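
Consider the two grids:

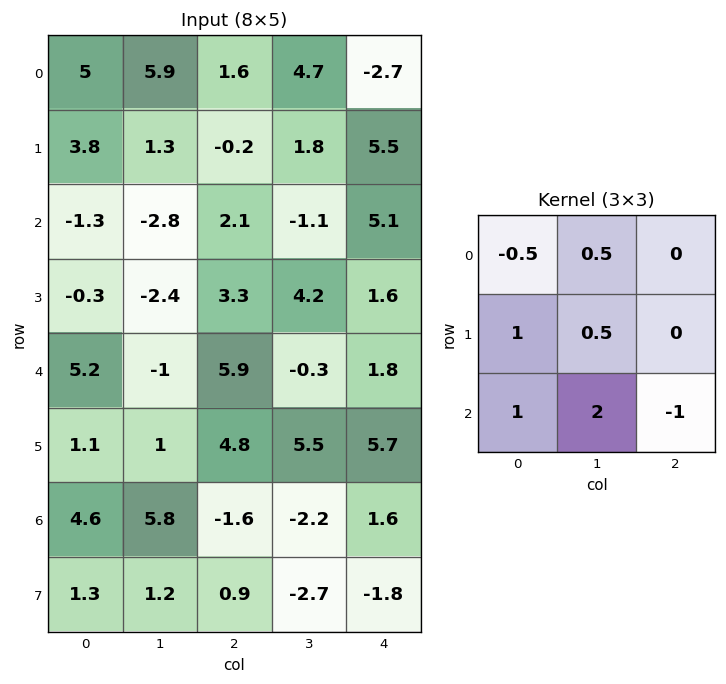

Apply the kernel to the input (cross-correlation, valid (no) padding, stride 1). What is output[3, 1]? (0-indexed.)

9.9

The receptive field on the input at this output position is [-2.4 3.3 4.2 / -1 5.9 -0.3 / 1 4.8 5.5]. Elementwise product with the kernel and sum: -2.4·-0.5 + 3.3·0.5 + -1·1 + 5.9·0.5 + 1·1 + 4.8·2 + 5.5·-1.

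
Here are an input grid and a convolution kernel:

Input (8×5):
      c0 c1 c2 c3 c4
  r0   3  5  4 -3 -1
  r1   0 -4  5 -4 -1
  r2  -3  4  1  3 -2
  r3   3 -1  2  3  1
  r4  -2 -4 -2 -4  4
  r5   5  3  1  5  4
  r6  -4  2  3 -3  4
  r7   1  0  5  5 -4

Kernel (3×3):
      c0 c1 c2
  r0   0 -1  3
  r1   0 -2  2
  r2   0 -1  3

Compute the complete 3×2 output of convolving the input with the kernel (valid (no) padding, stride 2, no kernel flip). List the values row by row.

24 -3
3 3
1 29

Output[0,0]: The receptive field on the input at this output position is [3 5 4 / 0 -4 5 / -3 4 1]. Elementwise product with the kernel and sum: 5·-1 + 4·3 + -4·-2 + 5·2 + 4·-1 + 1·3.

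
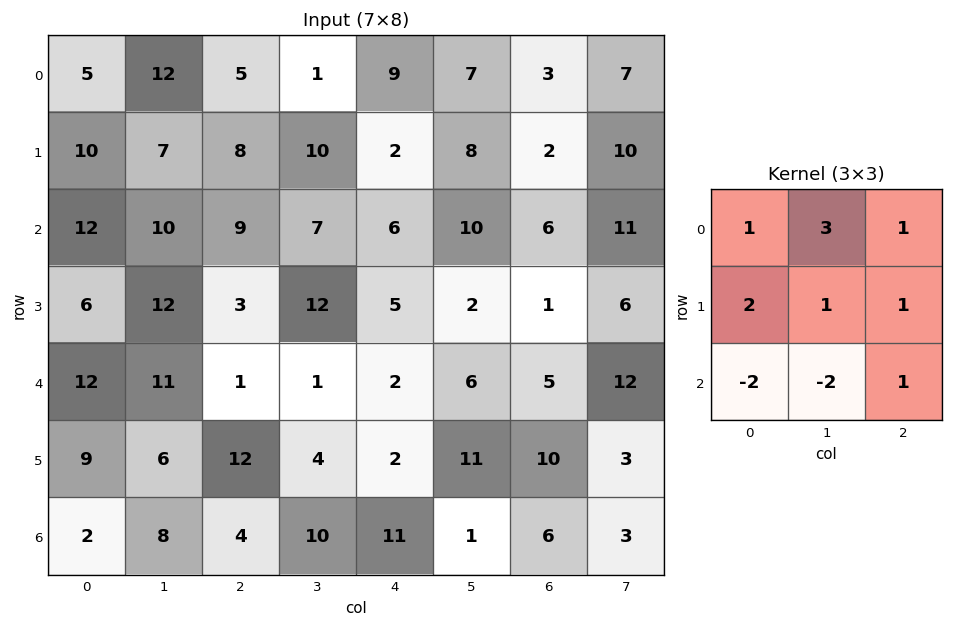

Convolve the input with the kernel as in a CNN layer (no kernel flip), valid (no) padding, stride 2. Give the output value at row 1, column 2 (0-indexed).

44

The receptive field on the input at this output position is [6 10 6 / 5 2 1 / 2 6 5]. Elementwise product with the kernel and sum: 6·1 + 10·3 + 6·1 + 5·2 + 2·1 + 1·1 + 2·-2 + 6·-2 + 5·1.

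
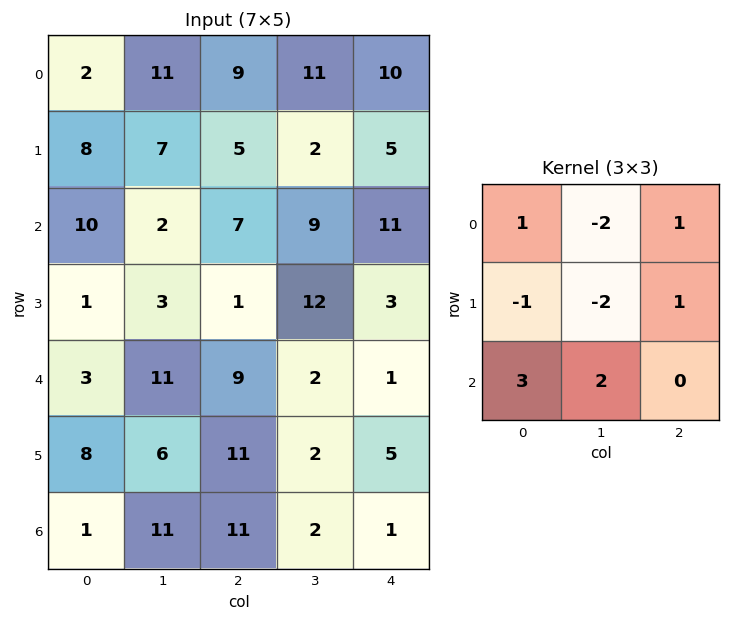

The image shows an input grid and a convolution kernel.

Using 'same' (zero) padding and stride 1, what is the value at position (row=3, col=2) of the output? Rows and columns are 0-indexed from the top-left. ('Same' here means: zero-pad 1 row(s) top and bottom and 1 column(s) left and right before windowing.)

55

The receptive field on the zero-padded input at this output position is [2 7 9 / 3 1 12 / 11 9 2]. Elementwise product with the kernel and sum: 2·1 + 7·-2 + 9·1 + 3·-1 + 1·-2 + 12·1 + 11·3 + 9·2.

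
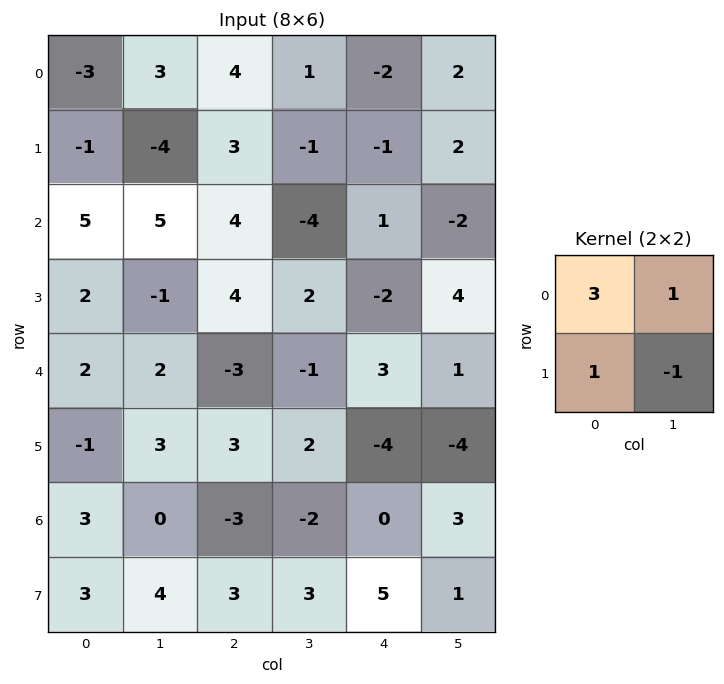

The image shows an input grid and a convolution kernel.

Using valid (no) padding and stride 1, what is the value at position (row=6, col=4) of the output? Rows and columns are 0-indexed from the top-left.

7

The receptive field on the input at this output position is [0 3 / 5 1]. Elementwise product with the kernel and sum: 0·3 + 3·1 + 5·1 + 1·-1.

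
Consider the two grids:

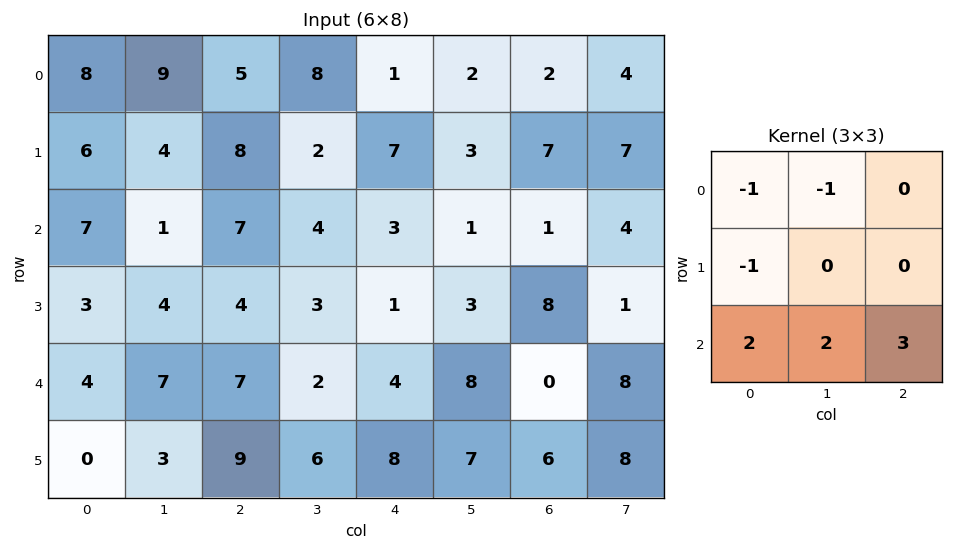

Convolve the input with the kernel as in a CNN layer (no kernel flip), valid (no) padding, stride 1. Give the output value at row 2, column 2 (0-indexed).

15

The receptive field on the input at this output position is [7 4 3 / 4 3 1 / 7 2 4]. Elementwise product with the kernel and sum: 7·-1 + 4·-1 + 4·-1 + 7·2 + 2·2 + 4·3.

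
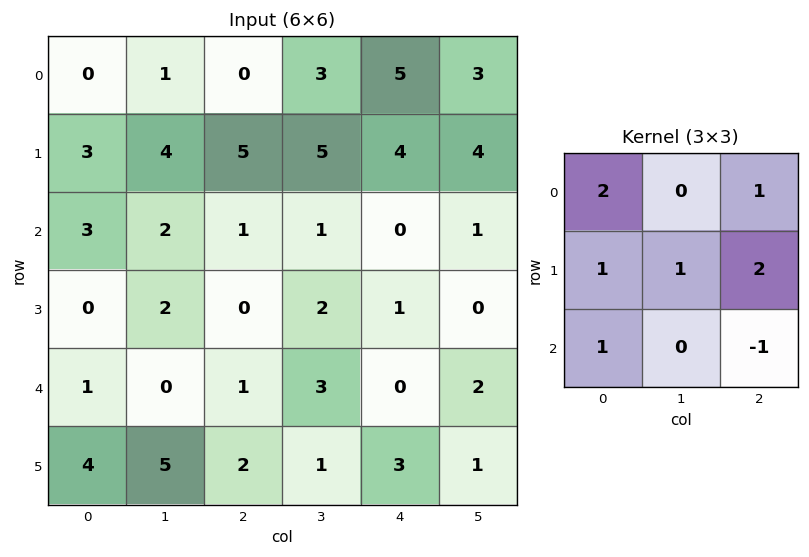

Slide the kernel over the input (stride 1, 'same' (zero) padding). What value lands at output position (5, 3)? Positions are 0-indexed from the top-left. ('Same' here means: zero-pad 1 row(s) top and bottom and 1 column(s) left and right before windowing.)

The receptive field on the zero-padded input at this output position is [1 3 0 / 2 1 3 / 0 0 0]. Elementwise product with the kernel and sum: 1·2 + 0·1 + 2·1 + 1·1 + 3·2 + 0·1 + 0·-1.

11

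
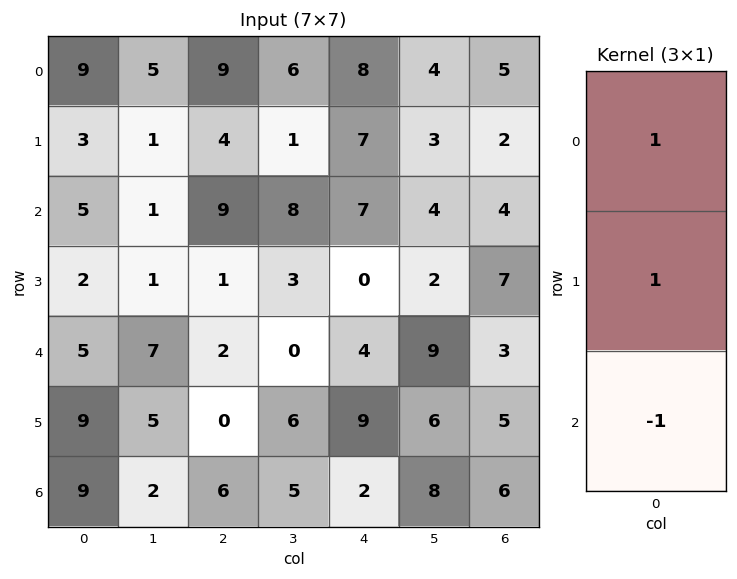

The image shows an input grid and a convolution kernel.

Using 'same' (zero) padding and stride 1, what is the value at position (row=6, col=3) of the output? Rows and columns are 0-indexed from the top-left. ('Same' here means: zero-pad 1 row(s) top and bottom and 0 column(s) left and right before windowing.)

The receptive field on the zero-padded input at this output position is [6 / 5 / 0]. Elementwise product with the kernel and sum: 6·1 + 5·1 + 0·-1.

11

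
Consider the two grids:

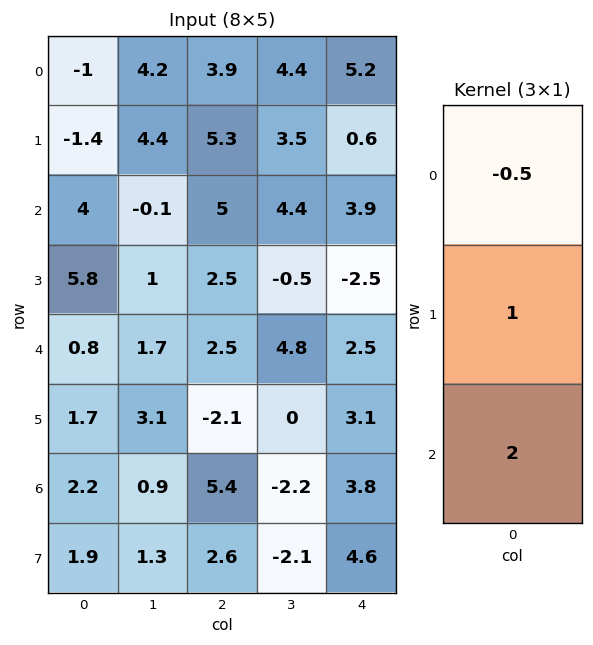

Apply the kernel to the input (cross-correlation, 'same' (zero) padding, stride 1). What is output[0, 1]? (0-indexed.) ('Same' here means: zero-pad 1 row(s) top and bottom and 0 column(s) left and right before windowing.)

13

The receptive field on the zero-padded input at this output position is [0 / 4.2 / 4.4]. Elementwise product with the kernel and sum: 0·-0.5 + 4.2·1 + 4.4·2.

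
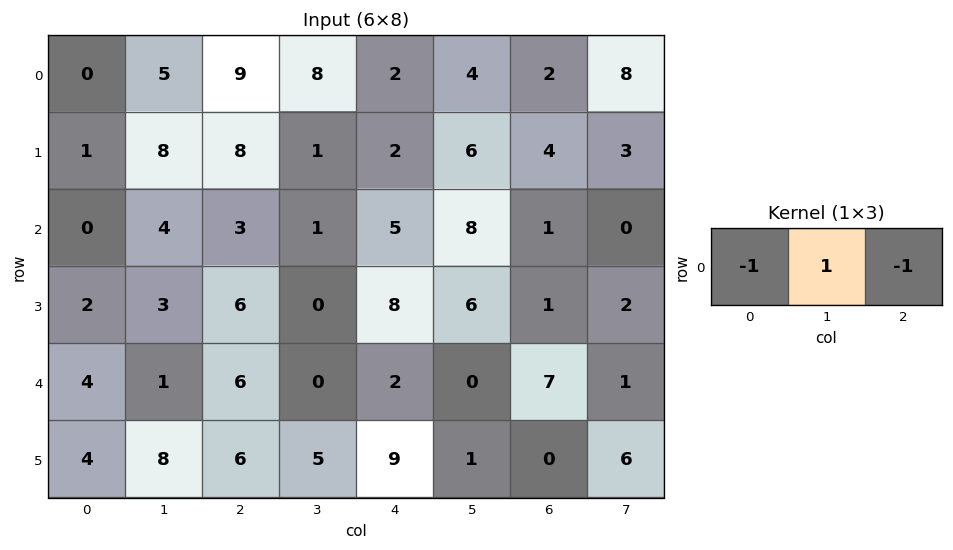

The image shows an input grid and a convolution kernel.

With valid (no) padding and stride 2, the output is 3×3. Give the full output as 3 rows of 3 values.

Output[0,0]: The receptive field on the input at this output position is [0 5 9]. Elementwise product with the kernel and sum: 0·-1 + 5·1 + 9·-1.
Output[0,1]: The receptive field on the input at this output position is [9 8 2]. Elementwise product with the kernel and sum: 9·-1 + 8·1 + 2·-1.

-4 -3 0
1 -7 2
-9 -8 -9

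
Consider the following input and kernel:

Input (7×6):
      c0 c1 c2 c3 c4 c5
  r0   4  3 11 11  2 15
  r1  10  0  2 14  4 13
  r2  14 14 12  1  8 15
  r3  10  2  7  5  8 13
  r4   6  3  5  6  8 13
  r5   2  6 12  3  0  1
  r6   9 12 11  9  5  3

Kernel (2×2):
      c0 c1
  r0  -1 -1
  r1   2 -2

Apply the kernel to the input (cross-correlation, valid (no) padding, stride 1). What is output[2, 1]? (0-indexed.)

-36

The receptive field on the input at this output position is [14 12 / 2 7]. Elementwise product with the kernel and sum: 14·-1 + 12·-1 + 2·2 + 7·-2.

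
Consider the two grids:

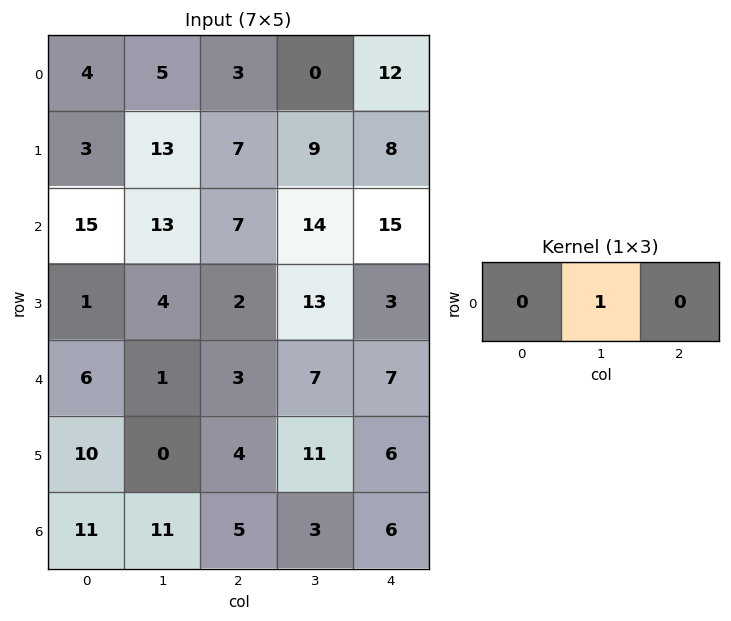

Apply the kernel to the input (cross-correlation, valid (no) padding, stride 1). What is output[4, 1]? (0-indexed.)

3

The receptive field on the input at this output position is [1 3 7]. Elementwise product with the kernel and sum: 3·1.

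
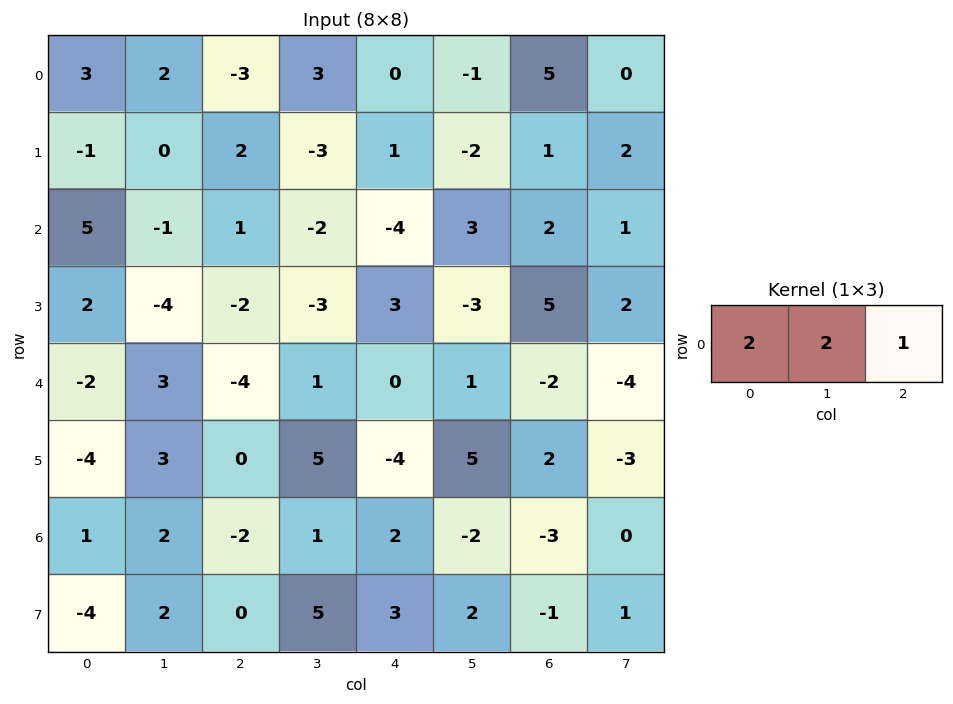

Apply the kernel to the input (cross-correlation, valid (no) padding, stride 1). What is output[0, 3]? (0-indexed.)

5

The receptive field on the input at this output position is [3 0 -1]. Elementwise product with the kernel and sum: 3·2 + 0·2 + -1·1.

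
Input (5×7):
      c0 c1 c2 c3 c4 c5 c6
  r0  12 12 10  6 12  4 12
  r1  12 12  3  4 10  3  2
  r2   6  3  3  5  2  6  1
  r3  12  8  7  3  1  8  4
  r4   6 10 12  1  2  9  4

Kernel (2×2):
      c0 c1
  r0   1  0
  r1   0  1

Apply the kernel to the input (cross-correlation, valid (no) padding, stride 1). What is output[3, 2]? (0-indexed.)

The receptive field on the input at this output position is [7 3 / 12 1]. Elementwise product with the kernel and sum: 7·1 + 1·1.

8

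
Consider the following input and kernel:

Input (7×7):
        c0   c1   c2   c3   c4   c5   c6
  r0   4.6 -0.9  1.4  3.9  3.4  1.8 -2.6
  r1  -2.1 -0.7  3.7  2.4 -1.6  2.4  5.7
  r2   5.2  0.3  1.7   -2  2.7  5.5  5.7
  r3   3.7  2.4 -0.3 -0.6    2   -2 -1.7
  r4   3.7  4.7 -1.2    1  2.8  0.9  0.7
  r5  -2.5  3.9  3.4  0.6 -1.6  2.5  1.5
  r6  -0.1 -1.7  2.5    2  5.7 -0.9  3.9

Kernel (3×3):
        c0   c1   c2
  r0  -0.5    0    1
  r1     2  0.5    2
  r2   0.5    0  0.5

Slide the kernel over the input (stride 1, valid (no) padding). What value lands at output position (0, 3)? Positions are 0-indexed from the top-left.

The receptive field on the input at this output position is [3.9 3.4 1.8 / 2.4 -1.6 2.4 / -2 2.7 5.5]. Elementwise product with the kernel and sum: 3.9·-0.5 + 1.8·1 + 2.4·2 + -1.6·0.5 + 2.4·2 + -2·0.5 + 5.5·0.5.

10.4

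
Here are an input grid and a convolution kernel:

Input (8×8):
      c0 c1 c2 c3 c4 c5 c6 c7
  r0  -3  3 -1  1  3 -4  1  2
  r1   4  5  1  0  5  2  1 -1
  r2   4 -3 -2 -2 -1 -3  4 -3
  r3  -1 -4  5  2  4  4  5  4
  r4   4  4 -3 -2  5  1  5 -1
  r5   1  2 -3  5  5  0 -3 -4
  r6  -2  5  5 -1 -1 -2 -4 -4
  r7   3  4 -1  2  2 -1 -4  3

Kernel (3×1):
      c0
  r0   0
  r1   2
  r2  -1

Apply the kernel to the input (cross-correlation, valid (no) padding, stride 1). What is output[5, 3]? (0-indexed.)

The receptive field on the input at this output position is [5 / -1 / 2]. Elementwise product with the kernel and sum: -1·2 + 2·-1.

-4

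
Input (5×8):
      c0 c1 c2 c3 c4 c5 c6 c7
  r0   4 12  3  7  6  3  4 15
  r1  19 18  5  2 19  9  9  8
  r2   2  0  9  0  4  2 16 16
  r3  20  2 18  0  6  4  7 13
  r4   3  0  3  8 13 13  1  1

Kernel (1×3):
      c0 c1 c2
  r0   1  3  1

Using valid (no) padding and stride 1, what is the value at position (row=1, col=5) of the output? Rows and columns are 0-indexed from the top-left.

The receptive field on the input at this output position is [9 9 8]. Elementwise product with the kernel and sum: 9·1 + 9·3 + 8·1.

44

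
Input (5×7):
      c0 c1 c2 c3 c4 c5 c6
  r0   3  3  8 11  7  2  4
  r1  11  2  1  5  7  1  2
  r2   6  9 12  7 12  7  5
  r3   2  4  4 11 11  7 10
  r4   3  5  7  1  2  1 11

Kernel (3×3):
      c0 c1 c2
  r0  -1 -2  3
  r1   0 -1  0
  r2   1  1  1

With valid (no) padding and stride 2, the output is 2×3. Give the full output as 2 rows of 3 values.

Output[0,0]: The receptive field on the input at this output position is [3 3 8 / 11 2 1 / 6 9 12]. Elementwise product with the kernel and sum: 3·-1 + 3·-2 + 8·3 + 2·-1 + 6·1 + 9·1 + 12·1.
Output[0,1]: The receptive field on the input at this output position is [8 11 7 / 1 5 7 / 12 7 12]. Elementwise product with the kernel and sum: 8·-1 + 11·-2 + 7·3 + 5·-1 + 12·1 + 7·1 + 12·1.

40 17 24
23 9 -4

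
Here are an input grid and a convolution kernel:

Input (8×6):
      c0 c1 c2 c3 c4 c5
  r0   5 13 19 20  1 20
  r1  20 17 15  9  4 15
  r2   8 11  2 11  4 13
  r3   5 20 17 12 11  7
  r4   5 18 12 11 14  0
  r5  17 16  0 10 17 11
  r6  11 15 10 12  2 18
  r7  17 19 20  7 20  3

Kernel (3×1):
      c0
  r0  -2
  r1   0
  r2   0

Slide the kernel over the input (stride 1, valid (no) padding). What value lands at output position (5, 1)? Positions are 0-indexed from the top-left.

The receptive field on the input at this output position is [16 / 15 / 19]. Elementwise product with the kernel and sum: 16·-2.

-32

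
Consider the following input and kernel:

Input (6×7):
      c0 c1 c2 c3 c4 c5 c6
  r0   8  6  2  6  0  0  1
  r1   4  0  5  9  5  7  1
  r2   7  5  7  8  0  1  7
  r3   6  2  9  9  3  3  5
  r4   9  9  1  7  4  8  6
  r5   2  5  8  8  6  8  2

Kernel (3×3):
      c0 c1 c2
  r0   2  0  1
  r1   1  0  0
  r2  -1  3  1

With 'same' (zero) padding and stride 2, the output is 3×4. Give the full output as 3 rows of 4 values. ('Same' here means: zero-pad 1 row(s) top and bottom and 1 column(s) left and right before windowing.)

12 30 19 -4
20 48 36 27
13 49 46 12

Output[0,0]: The receptive field on the zero-padded input at this output position is [0 0 0 / 0 8 6 / 0 4 0]. Elementwise product with the kernel and sum: 0·2 + 0·1 + 0·1 + 0·-1 + 4·3 + 0·1.
Output[0,1]: The receptive field on the zero-padded input at this output position is [0 0 0 / 6 2 6 / 0 5 9]. Elementwise product with the kernel and sum: 0·2 + 0·1 + 6·1 + 0·-1 + 5·3 + 9·1.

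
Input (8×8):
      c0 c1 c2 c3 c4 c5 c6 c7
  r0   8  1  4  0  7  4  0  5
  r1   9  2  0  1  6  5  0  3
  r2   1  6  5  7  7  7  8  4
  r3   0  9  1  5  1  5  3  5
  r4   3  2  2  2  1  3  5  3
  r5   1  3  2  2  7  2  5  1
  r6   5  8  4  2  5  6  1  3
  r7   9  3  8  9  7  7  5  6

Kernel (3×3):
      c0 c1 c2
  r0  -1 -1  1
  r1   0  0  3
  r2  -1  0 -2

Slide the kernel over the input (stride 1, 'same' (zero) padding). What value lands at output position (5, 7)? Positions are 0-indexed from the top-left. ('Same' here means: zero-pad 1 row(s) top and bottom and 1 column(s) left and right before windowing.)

-9

The receptive field on the zero-padded input at this output position is [5 3 0 / 5 1 0 / 1 3 0]. Elementwise product with the kernel and sum: 5·-1 + 3·-1 + 0·1 + 0·3 + 1·-1 + 0·-2.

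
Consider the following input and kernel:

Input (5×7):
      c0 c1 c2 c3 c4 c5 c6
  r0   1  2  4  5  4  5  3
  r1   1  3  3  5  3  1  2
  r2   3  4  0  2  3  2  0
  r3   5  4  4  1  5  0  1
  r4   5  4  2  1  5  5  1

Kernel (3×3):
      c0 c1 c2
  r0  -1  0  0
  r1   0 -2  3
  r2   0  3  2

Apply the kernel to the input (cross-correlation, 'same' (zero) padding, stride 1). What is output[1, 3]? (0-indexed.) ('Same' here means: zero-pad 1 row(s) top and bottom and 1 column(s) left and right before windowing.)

7

The receptive field on the zero-padded input at this output position is [4 5 4 / 3 5 3 / 0 2 3]. Elementwise product with the kernel and sum: 4·-1 + 5·-2 + 3·3 + 2·3 + 3·2.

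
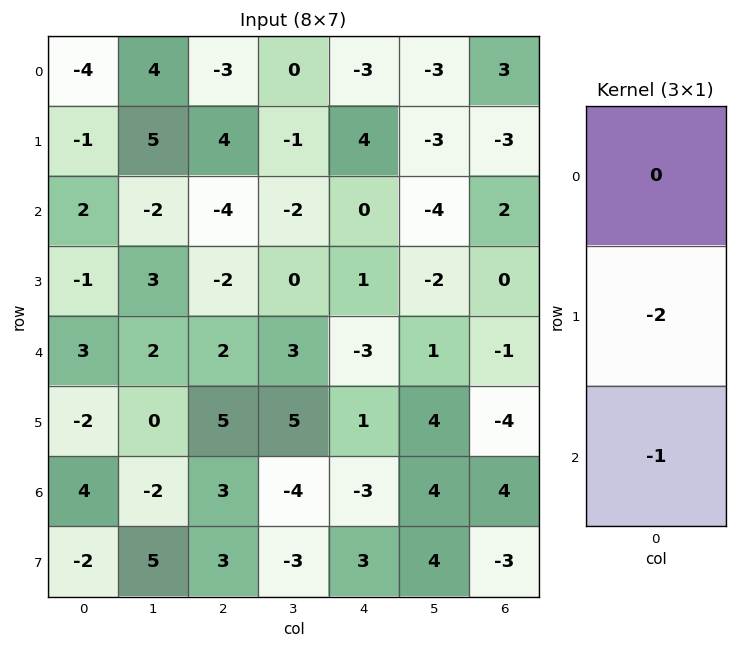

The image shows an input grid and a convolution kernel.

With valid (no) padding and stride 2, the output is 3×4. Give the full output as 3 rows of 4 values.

0 -4 -8 4
-1 2 1 1
0 -13 1 4

Output[0,0]: The receptive field on the input at this output position is [-4 / -1 / 2]. Elementwise product with the kernel and sum: -1·-2 + 2·-1.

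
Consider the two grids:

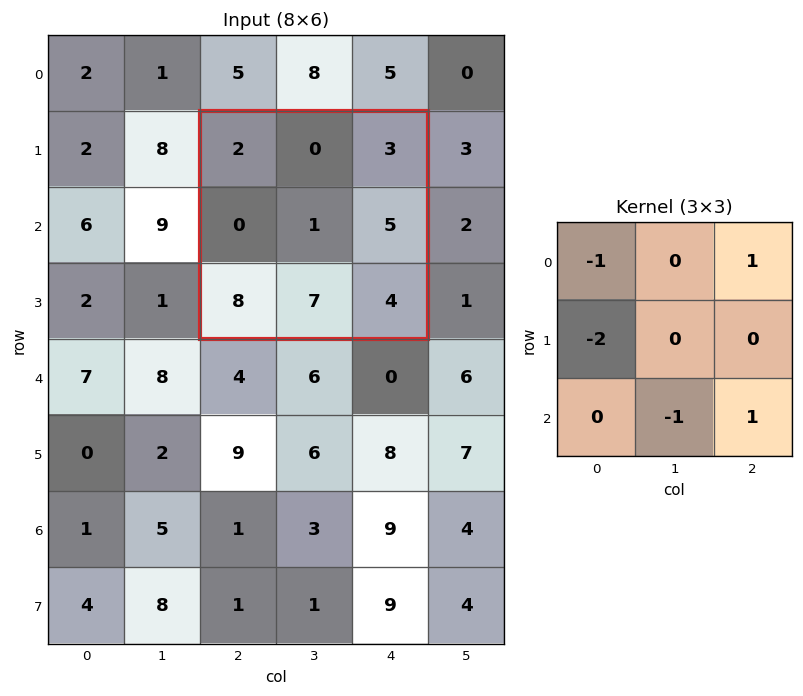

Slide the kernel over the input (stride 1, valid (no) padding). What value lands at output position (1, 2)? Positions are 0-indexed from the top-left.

The receptive field on the input at this output position is [2 0 3 / 0 1 5 / 8 7 4]. Elementwise product with the kernel and sum: 2·-1 + 3·1 + 0·-2 + 7·-1 + 4·1.

-2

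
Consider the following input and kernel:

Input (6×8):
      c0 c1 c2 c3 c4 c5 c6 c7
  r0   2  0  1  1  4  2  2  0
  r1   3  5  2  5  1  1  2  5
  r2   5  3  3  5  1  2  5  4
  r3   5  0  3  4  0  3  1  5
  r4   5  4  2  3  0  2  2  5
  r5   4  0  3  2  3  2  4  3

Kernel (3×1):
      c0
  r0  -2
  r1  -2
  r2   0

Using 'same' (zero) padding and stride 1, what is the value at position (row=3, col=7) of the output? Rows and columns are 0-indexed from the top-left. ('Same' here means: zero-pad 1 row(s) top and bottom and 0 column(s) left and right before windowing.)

The receptive field on the zero-padded input at this output position is [4 / 5 / 5]. Elementwise product with the kernel and sum: 4·-2 + 5·-2.

-18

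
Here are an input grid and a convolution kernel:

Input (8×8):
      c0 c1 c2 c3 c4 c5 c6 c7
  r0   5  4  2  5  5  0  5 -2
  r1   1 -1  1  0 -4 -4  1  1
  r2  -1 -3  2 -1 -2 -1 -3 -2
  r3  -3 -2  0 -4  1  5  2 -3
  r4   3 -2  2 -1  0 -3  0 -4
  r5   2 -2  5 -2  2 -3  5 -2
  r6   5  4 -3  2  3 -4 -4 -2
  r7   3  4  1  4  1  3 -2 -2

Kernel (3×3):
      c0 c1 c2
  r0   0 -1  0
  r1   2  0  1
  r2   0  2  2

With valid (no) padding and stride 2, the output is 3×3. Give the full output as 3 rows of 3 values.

Output[0,0]: The receptive field on the input at this output position is [5 4 2 / 1 -1 1 / -1 -3 2]. Elementwise product with the kernel and sum: 4·-1 + 1·2 + 1·1 + -3·2 + 2·2.

-3 -13 -15
-3 0 -1
13 23 -4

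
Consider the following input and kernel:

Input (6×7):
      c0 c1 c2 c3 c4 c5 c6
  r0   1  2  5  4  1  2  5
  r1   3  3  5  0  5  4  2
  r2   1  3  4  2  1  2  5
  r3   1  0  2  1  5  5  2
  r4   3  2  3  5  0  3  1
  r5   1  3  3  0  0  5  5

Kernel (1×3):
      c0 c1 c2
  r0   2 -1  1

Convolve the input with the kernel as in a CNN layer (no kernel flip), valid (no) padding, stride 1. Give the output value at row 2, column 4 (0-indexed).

The receptive field on the input at this output position is [1 2 5]. Elementwise product with the kernel and sum: 1·2 + 2·-1 + 5·1.

5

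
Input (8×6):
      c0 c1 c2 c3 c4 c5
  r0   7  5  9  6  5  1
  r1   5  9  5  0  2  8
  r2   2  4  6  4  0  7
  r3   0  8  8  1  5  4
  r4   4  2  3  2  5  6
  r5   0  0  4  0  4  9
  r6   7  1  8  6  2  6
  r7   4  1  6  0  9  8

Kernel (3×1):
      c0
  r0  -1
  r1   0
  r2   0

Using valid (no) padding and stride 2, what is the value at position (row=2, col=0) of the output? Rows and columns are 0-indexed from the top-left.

The receptive field on the input at this output position is [4 / 0 / 7]. Elementwise product with the kernel and sum: 4·-1.

-4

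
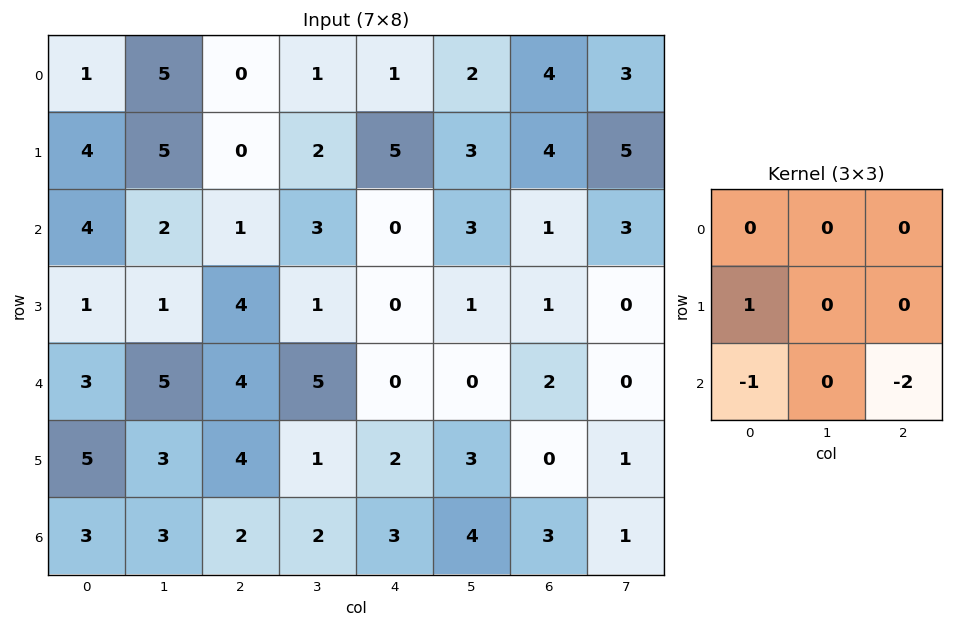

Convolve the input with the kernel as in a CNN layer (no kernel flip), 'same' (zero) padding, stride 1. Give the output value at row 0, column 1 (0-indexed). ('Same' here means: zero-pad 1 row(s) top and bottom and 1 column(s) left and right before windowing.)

-3

The receptive field on the zero-padded input at this output position is [0 0 0 / 1 5 0 / 4 5 0]. Elementwise product with the kernel and sum: 1·1 + 4·-1 + 0·-2.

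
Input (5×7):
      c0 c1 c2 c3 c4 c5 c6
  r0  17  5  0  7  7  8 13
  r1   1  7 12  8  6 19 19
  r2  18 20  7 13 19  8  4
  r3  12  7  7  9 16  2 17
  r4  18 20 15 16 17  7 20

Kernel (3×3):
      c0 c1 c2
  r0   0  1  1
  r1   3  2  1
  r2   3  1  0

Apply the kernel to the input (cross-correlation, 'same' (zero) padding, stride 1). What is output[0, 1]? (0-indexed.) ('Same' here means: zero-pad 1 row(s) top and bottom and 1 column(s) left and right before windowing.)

The receptive field on the zero-padded input at this output position is [0 0 0 / 17 5 0 / 1 7 12]. Elementwise product with the kernel and sum: 0·1 + 0·1 + 17·3 + 5·2 + 0·1 + 1·3 + 7·1.

71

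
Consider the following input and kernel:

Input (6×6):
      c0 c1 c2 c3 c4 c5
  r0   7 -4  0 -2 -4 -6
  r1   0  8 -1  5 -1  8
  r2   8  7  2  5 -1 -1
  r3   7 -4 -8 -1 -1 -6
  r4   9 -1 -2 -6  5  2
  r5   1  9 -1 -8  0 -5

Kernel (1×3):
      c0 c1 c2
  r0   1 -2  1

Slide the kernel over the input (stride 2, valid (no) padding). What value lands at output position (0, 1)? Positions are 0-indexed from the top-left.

The receptive field on the input at this output position is [0 -2 -4]. Elementwise product with the kernel and sum: 0·1 + -2·-2 + -4·1.

0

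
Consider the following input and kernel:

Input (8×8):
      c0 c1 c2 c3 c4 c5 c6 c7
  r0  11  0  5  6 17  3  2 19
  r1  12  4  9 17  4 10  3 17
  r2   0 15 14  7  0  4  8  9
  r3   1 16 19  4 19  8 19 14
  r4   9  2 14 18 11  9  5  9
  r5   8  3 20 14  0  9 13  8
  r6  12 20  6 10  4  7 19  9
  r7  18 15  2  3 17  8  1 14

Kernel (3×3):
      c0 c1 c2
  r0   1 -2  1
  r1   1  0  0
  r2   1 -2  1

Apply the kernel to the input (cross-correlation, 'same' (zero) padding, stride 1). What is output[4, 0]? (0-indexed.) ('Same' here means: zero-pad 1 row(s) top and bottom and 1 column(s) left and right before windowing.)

1

The receptive field on the zero-padded input at this output position is [0 1 16 / 0 9 2 / 0 8 3]. Elementwise product with the kernel and sum: 0·1 + 1·-2 + 16·1 + 0·1 + 0·1 + 8·-2 + 3·1.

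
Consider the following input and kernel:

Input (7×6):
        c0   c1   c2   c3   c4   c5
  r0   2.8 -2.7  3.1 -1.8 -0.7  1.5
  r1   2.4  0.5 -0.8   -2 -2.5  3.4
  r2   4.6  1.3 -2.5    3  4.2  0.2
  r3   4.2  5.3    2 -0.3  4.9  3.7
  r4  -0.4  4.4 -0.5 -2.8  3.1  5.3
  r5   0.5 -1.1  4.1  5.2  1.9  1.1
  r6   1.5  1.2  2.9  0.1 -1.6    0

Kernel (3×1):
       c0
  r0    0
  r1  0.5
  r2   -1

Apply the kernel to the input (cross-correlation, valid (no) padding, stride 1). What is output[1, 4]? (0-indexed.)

-2.8

The receptive field on the input at this output position is [-2.5 / 4.2 / 4.9]. Elementwise product with the kernel and sum: 4.2·0.5 + 4.9·-1.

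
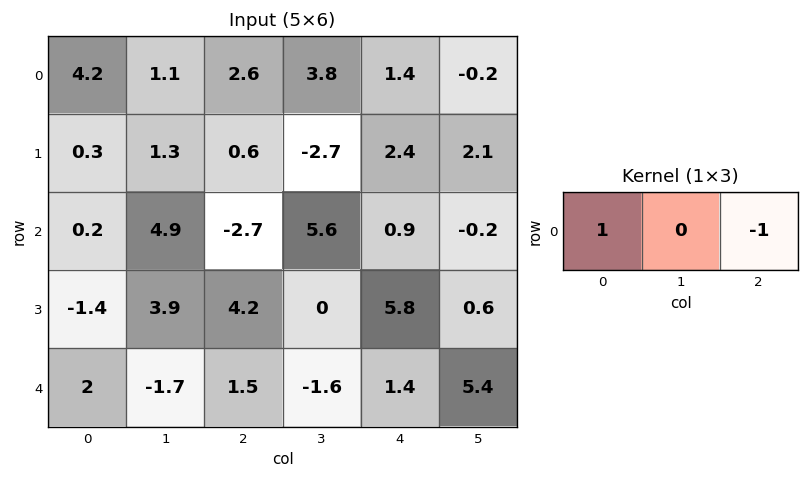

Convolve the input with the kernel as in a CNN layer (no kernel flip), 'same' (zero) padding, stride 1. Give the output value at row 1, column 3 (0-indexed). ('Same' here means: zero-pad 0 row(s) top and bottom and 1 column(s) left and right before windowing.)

The receptive field on the zero-padded input at this output position is [0.6 -2.7 2.4]. Elementwise product with the kernel and sum: 0.6·1 + 2.4·-1.

-1.8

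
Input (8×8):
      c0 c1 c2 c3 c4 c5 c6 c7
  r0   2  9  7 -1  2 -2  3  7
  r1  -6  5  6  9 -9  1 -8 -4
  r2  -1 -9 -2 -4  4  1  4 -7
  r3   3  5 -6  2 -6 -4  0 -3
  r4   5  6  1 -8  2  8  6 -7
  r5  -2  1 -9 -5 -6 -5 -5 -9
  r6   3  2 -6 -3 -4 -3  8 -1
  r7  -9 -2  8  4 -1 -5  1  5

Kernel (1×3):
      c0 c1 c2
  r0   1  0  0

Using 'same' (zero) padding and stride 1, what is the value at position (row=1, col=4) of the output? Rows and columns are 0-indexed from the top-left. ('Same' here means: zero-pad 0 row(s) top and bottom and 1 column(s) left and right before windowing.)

The receptive field on the zero-padded input at this output position is [9 -9 1]. Elementwise product with the kernel and sum: 9·1.

9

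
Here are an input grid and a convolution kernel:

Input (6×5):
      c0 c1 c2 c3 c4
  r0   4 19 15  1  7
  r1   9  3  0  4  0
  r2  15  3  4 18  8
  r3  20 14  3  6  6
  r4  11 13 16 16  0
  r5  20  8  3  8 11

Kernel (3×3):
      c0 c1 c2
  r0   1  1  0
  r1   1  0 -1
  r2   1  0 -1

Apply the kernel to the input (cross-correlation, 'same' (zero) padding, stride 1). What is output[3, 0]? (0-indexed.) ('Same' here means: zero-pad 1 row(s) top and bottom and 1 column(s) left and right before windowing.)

-12

The receptive field on the zero-padded input at this output position is [0 15 3 / 0 20 14 / 0 11 13]. Elementwise product with the kernel and sum: 0·1 + 15·1 + 0·1 + 14·-1 + 0·1 + 13·-1.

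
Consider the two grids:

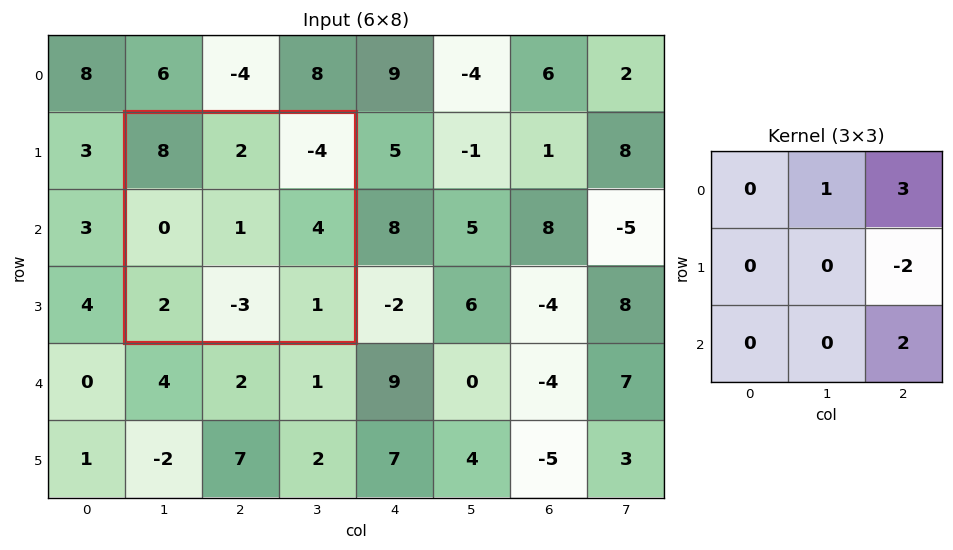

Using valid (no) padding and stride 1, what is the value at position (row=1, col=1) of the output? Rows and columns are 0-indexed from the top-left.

-16

The receptive field on the input at this output position is [8 2 -4 / 0 1 4 / 2 -3 1]. Elementwise product with the kernel and sum: 2·1 + -4·3 + 4·-2 + 1·2.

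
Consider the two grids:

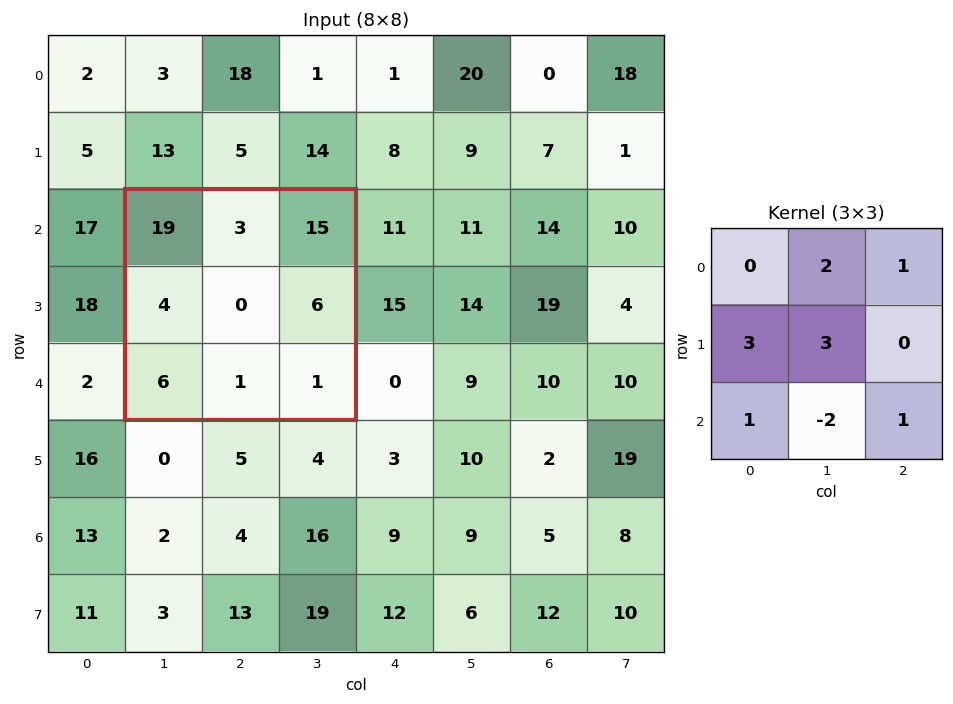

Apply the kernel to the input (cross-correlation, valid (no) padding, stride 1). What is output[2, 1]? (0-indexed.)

38

The receptive field on the input at this output position is [19 3 15 / 4 0 6 / 6 1 1]. Elementwise product with the kernel and sum: 3·2 + 15·1 + 4·3 + 0·3 + 6·1 + 1·-2 + 1·1.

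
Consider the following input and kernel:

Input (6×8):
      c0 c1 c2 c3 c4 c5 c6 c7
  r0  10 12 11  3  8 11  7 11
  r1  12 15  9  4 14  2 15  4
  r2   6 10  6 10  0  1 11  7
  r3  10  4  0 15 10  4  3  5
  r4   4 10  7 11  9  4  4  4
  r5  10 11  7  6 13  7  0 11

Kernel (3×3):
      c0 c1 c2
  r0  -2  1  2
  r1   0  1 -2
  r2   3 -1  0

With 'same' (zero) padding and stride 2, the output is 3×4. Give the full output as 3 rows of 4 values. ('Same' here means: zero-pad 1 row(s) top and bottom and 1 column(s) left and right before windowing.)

Output[0,0]: The receptive field on the zero-padded input at this output position is [0 0 0 / 0 10 12 / 0 12 15]. Elementwise product with the kernel and sum: 0·-2 + 0·1 + 0·2 + 10·1 + 12·-2 + 0·3 + 12·-1.
Output[0,1]: The receptive field on the zero-padded input at this output position is [0 0 0 / 12 11 3 / 15 9 4]. Elementwise product with the kernel and sum: 0·-2 + 0·1 + 0·2 + 11·1 + 3·-2 + 15·3 + 9·-1.

-26 41 -16 -24
18 -15 43 25
-8 33 -6 22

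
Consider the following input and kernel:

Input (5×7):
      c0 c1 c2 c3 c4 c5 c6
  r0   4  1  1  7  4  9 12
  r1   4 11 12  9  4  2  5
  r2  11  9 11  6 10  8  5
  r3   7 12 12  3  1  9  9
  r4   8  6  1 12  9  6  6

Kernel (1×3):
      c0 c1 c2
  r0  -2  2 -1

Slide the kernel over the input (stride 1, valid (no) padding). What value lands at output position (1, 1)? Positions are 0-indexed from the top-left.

The receptive field on the input at this output position is [11 12 9]. Elementwise product with the kernel and sum: 11·-2 + 12·2 + 9·-1.

-7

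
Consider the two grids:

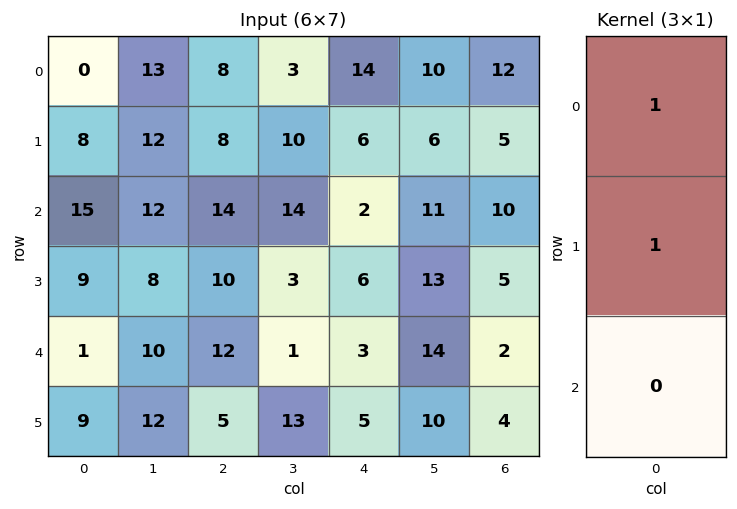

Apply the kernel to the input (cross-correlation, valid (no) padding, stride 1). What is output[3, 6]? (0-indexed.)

The receptive field on the input at this output position is [5 / 2 / 4]. Elementwise product with the kernel and sum: 5·1 + 2·1.

7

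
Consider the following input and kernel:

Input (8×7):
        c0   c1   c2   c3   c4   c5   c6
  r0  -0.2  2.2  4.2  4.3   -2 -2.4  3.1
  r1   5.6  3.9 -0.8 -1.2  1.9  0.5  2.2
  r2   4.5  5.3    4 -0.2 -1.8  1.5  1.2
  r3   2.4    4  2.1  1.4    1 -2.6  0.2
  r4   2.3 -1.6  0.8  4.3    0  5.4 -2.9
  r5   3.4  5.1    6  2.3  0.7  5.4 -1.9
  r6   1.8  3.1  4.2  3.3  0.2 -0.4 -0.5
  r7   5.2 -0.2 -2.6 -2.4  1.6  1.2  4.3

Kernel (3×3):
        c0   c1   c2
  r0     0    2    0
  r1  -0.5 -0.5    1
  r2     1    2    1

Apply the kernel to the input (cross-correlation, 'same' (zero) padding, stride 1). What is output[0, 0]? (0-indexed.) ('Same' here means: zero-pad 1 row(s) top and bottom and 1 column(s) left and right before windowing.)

17.4

The receptive field on the zero-padded input at this output position is [0 0 0 / 0 -0.2 2.2 / 0 5.6 3.9]. Elementwise product with the kernel and sum: 0·2 + 0·-0.5 + -0.2·-0.5 + 2.2·1 + 0·1 + 5.6·2 + 3.9·1.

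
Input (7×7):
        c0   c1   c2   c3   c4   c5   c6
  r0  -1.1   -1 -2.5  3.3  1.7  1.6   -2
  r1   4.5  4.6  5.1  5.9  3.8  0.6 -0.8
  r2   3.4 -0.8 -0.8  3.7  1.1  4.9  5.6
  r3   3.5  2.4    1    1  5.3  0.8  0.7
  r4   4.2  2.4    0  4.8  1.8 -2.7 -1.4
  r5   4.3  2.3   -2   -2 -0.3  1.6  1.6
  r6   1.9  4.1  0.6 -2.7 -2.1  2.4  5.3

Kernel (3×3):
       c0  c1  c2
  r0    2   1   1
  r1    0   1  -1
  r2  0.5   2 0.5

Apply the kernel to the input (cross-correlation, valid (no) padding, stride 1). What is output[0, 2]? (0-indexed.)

The receptive field on the input at this output position is [-2.5 3.3 1.7 / 5.1 5.9 3.8 / -0.8 3.7 1.1]. Elementwise product with the kernel and sum: -2.5·2 + 3.3·1 + 1.7·1 + 5.9·1 + 3.8·-1 + -0.8·0.5 + 3.7·2 + 1.1·0.5.

9.65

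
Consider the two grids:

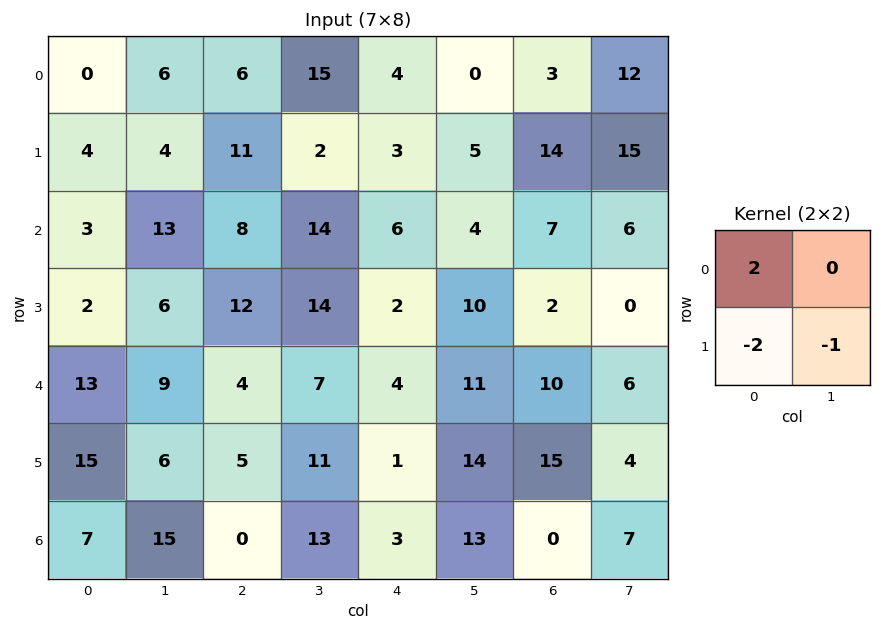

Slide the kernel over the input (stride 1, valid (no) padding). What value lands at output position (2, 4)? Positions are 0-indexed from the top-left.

-2

The receptive field on the input at this output position is [6 4 / 2 10]. Elementwise product with the kernel and sum: 6·2 + 2·-2 + 10·-1.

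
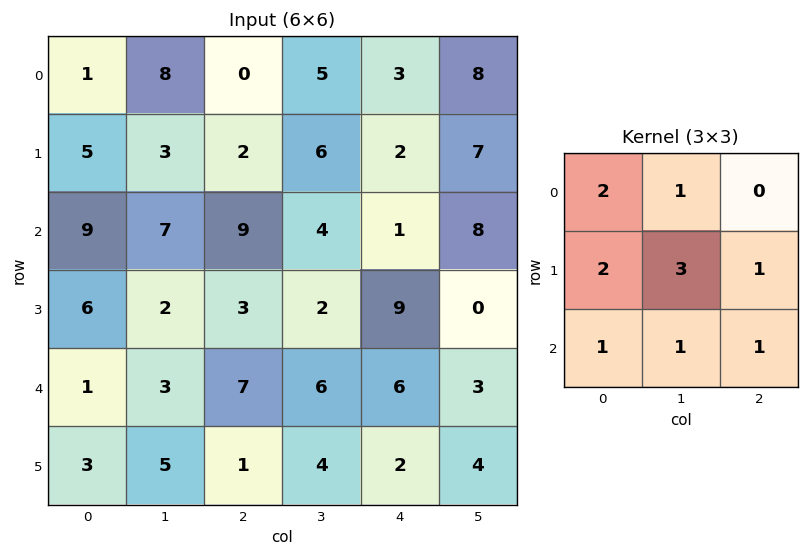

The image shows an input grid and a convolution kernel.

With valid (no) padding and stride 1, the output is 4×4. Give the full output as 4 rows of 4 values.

Output[0,0]: The receptive field on the input at this output position is [1 8 0 / 5 3 2 / 9 7 9]. Elementwise product with the kernel and sum: 1·2 + 8·1 + 5·2 + 3·3 + 2·1 + 9·1 + 7·1 + 9·1.
Output[0,1]: The receptive field on the input at this output position is [8 0 5 / 3 2 6 / 7 9 4]. Elementwise product with the kernel and sum: 8·2 + 0·1 + 3·2 + 2·3 + 6·1 + 7·1 + 9·1 + 4·1.

56 54 43 51
72 60 55 44
57 54 62 55
41 50 53 56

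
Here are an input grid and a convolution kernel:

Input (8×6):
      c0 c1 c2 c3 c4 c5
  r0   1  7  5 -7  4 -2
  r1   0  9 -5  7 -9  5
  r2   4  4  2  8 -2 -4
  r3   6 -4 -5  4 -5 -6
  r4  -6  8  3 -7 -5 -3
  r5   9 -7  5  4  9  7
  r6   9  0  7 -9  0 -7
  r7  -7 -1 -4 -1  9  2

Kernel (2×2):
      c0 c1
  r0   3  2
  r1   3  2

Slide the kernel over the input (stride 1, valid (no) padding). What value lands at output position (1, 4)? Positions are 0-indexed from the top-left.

-31

The receptive field on the input at this output position is [-9 5 / -2 -4]. Elementwise product with the kernel and sum: -9·3 + 5·2 + -2·3 + -4·2.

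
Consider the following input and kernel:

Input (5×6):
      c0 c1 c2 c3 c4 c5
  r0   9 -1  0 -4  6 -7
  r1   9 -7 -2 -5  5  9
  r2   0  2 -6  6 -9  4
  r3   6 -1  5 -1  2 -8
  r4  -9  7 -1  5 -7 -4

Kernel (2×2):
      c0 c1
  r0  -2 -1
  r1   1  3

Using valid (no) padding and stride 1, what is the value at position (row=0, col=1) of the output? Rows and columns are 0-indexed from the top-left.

-11

The receptive field on the input at this output position is [-1 0 / -7 -2]. Elementwise product with the kernel and sum: -1·-2 + 0·-1 + -7·1 + -2·3.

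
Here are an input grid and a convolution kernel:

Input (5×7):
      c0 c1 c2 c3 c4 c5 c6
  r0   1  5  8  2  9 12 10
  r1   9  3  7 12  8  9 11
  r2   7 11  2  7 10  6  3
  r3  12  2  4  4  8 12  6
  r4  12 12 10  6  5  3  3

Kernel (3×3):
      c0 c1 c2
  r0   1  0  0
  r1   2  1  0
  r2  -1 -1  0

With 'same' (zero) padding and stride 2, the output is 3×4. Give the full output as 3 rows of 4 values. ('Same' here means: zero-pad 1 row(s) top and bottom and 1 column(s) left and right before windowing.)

-8 8 -7 14
-5 21 24 6
12 36 21 21

Output[0,0]: The receptive field on the zero-padded input at this output position is [0 0 0 / 0 1 5 / 0 9 3]. Elementwise product with the kernel and sum: 0·1 + 0·2 + 1·1 + 0·-1 + 9·-1.
Output[0,1]: The receptive field on the zero-padded input at this output position is [0 0 0 / 5 8 2 / 3 7 12]. Elementwise product with the kernel and sum: 0·1 + 5·2 + 8·1 + 3·-1 + 7·-1.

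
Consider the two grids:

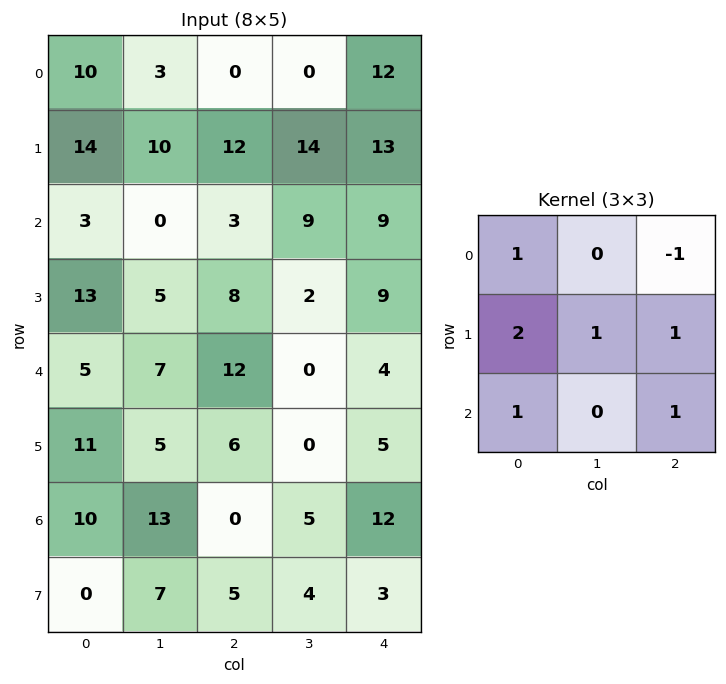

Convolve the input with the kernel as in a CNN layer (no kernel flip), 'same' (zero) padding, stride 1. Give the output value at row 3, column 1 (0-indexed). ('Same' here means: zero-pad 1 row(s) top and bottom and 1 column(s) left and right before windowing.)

The receptive field on the zero-padded input at this output position is [3 0 3 / 13 5 8 / 5 7 12]. Elementwise product with the kernel and sum: 3·1 + 3·-1 + 13·2 + 5·1 + 8·1 + 5·1 + 12·1.

56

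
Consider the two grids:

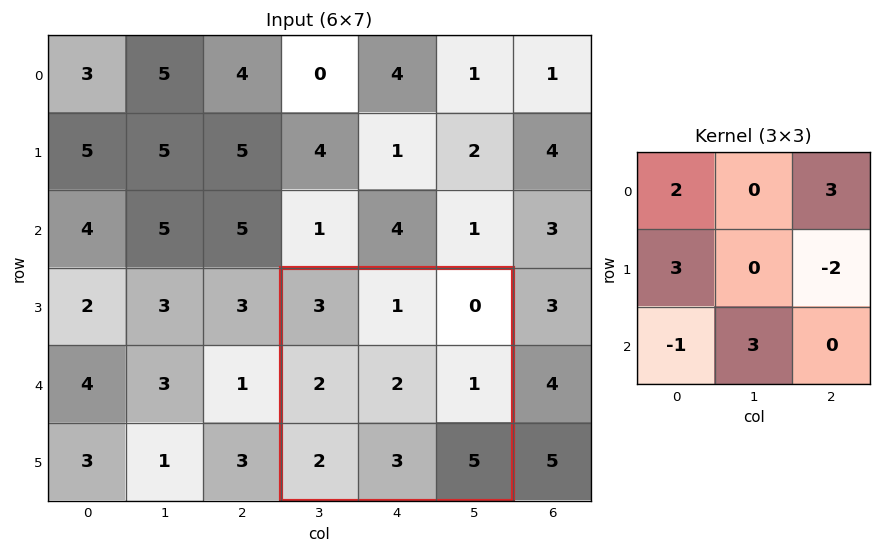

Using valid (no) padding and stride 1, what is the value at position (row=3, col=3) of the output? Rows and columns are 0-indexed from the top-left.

17

The receptive field on the input at this output position is [3 1 0 / 2 2 1 / 2 3 5]. Elementwise product with the kernel and sum: 3·2 + 0·3 + 2·3 + 1·-2 + 2·-1 + 3·3.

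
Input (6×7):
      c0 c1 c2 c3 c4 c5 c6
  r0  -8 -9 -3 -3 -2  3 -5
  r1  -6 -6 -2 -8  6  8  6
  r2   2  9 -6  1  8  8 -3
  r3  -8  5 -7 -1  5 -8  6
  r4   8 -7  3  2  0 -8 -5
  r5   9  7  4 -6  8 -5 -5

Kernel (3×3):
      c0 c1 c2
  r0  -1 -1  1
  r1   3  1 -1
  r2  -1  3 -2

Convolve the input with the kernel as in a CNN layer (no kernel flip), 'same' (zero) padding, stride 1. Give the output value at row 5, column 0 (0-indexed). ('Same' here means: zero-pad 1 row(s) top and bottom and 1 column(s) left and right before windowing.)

The receptive field on the zero-padded input at this output position is [0 8 -7 / 0 9 7 / 0 0 0]. Elementwise product with the kernel and sum: 0·-1 + 8·-1 + -7·1 + 0·3 + 9·1 + 7·-1 + 0·-1 + 0·3 + 0·-2.

-13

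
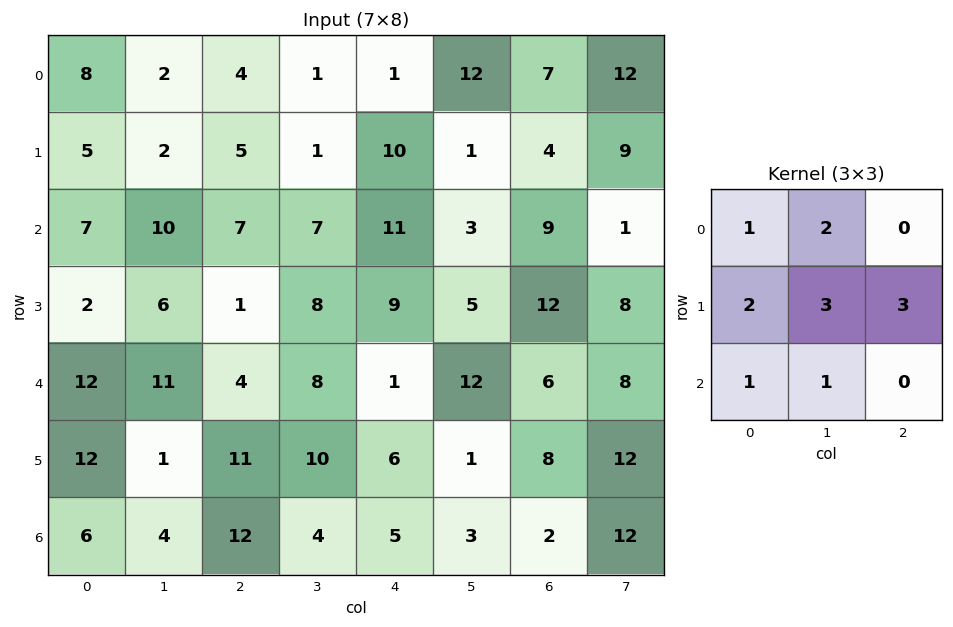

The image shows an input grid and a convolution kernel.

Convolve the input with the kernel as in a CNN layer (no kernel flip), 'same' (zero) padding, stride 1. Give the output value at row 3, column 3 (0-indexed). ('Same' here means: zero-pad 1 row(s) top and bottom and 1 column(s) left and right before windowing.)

The receptive field on the zero-padded input at this output position is [7 7 11 / 1 8 9 / 4 8 1]. Elementwise product with the kernel and sum: 7·1 + 7·2 + 1·2 + 8·3 + 9·3 + 4·1 + 8·1.

86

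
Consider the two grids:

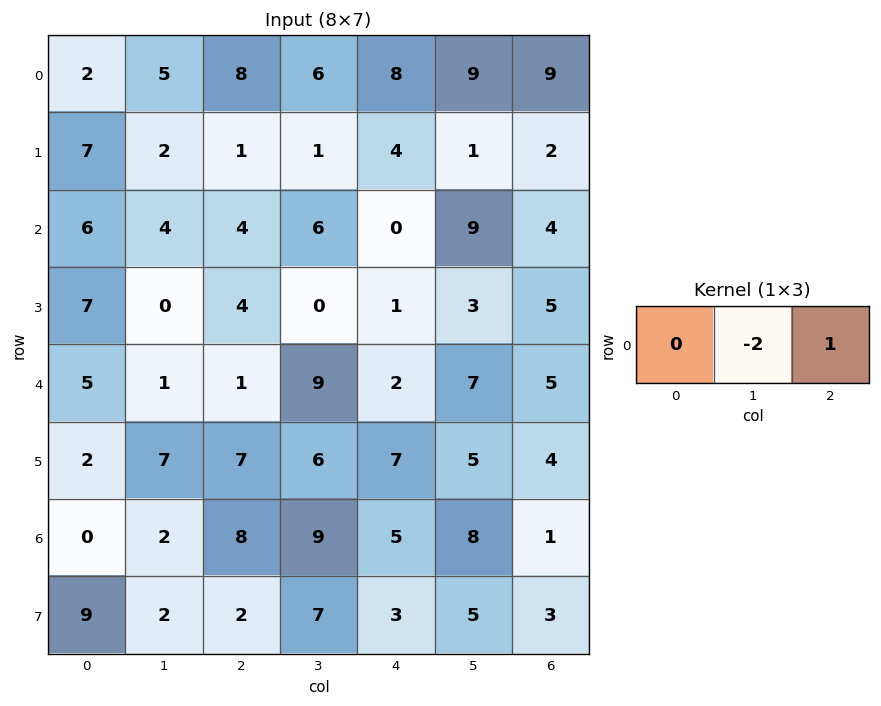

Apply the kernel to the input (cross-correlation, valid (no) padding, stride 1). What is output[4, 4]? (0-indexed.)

The receptive field on the input at this output position is [2 7 5]. Elementwise product with the kernel and sum: 7·-2 + 5·1.

-9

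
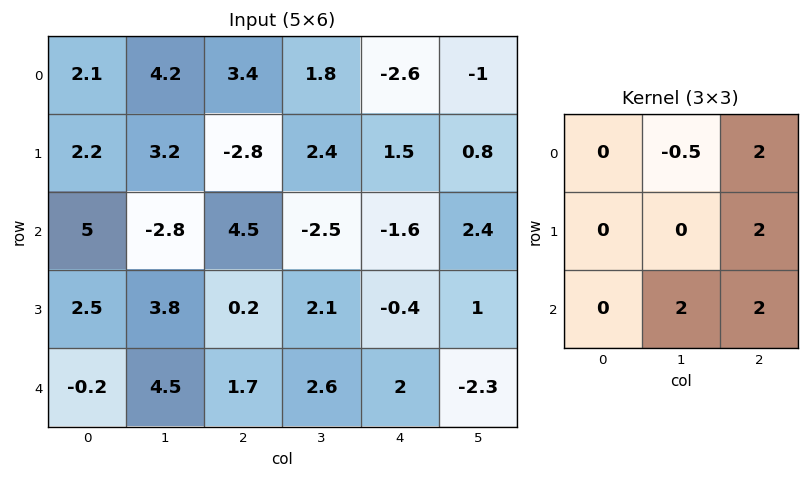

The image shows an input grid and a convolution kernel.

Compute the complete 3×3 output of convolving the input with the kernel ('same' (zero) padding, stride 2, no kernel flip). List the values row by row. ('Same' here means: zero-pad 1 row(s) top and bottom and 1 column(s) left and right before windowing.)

19.2 2.8 2.6
12.3 5.8 6.85
15.35 9.3 -2.4

Output[0,0]: The receptive field on the zero-padded input at this output position is [0 0 0 / 0 2.1 4.2 / 0 2.2 3.2]. Elementwise product with the kernel and sum: 0·-0.5 + 0·2 + 4.2·2 + 2.2·2 + 3.2·2.
Output[0,1]: The receptive field on the zero-padded input at this output position is [0 0 0 / 4.2 3.4 1.8 / 3.2 -2.8 2.4]. Elementwise product with the kernel and sum: 0·-0.5 + 0·2 + 1.8·2 + -2.8·2 + 2.4·2.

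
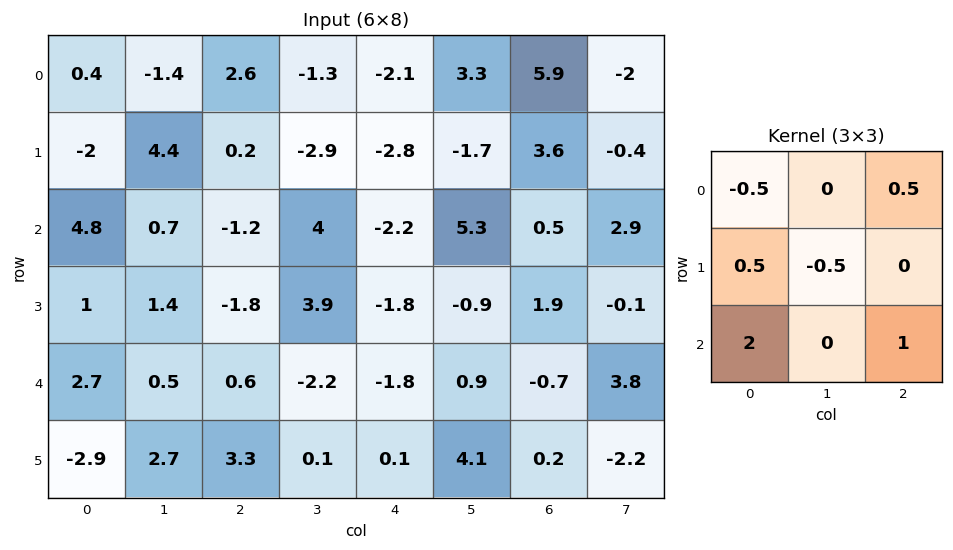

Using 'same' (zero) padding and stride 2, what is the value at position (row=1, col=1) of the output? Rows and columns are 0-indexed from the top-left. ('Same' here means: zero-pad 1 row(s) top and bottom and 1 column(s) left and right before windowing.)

4

The receptive field on the zero-padded input at this output position is [4.4 0.2 -2.9 / 0.7 -1.2 4 / 1.4 -1.8 3.9]. Elementwise product with the kernel and sum: 4.4·-0.5 + -2.9·0.5 + 0.7·0.5 + -1.2·-0.5 + 1.4·2 + 3.9·1.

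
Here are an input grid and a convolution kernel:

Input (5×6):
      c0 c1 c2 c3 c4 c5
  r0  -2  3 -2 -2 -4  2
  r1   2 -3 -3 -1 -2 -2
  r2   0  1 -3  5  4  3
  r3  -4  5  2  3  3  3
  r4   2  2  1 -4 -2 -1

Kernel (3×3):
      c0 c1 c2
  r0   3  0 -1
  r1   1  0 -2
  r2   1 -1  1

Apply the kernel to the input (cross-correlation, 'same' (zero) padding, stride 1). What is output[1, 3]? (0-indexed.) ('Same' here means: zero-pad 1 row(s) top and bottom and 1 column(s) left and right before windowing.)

The receptive field on the zero-padded input at this output position is [-2 -2 -4 / -3 -1 -2 / -3 5 4]. Elementwise product with the kernel and sum: -2·3 + -4·-1 + -3·1 + -2·-2 + -3·1 + 5·-1 + 4·1.

-5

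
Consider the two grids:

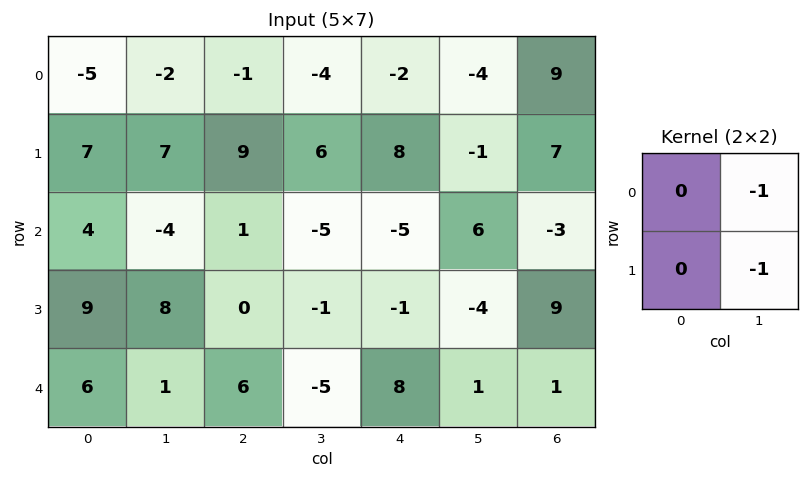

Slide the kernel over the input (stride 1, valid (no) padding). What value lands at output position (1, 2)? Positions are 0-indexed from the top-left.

-1

The receptive field on the input at this output position is [9 6 / 1 -5]. Elementwise product with the kernel and sum: 6·-1 + -5·-1.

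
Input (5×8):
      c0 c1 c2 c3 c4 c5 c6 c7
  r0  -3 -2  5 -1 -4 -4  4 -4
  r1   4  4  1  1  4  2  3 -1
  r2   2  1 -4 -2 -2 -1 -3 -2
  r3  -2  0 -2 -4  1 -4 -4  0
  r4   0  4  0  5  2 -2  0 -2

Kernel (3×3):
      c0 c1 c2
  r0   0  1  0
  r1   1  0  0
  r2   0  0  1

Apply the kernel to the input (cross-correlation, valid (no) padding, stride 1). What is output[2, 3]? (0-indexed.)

-8

The receptive field on the input at this output position is [-2 -2 -1 / -4 1 -4 / 5 2 -2]. Elementwise product with the kernel and sum: -2·1 + -4·1 + -2·1.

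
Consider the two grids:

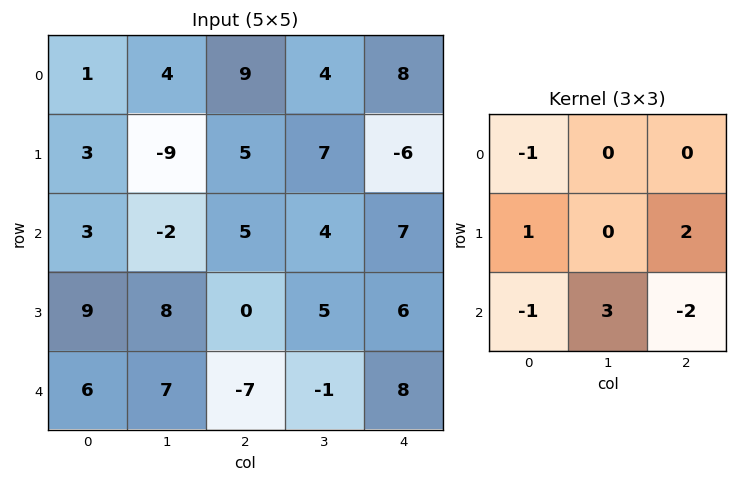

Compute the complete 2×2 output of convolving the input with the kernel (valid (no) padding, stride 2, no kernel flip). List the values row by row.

-7 -23
35 -5

Output[0,0]: The receptive field on the input at this output position is [1 4 9 / 3 -9 5 / 3 -2 5]. Elementwise product with the kernel and sum: 1·-1 + 3·1 + 5·2 + 3·-1 + -2·3 + 5·-2.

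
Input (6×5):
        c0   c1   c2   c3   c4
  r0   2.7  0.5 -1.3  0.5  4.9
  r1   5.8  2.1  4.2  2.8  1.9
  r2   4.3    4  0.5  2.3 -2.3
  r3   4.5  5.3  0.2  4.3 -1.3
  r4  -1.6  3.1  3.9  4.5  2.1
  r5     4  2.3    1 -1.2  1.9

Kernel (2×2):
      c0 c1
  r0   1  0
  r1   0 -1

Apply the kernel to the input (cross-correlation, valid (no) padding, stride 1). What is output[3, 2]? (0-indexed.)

The receptive field on the input at this output position is [0.2 4.3 / 3.9 4.5]. Elementwise product with the kernel and sum: 0.2·1 + 4.5·-1.

-4.3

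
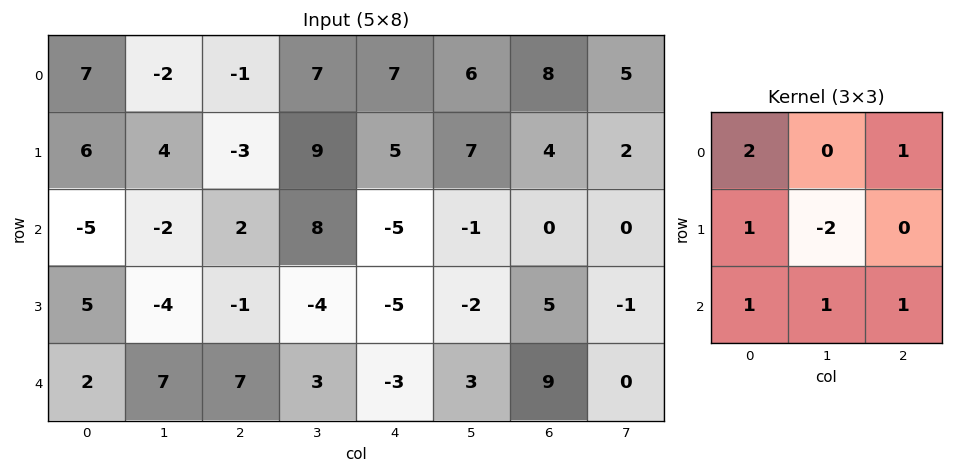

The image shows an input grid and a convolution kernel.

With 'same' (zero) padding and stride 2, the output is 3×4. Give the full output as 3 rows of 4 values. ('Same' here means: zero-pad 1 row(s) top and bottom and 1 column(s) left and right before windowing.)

Output[0,0]: The receptive field on the zero-padded input at this output position is [0 0 0 / 0 7 -2 / 0 6 4]. Elementwise product with the kernel and sum: 0·2 + 0·1 + 0·1 + 7·-2 + 0·1 + 6·1 + 4·1.

-4 10 14 3
15 2 32 17
-8 -19 -1 -20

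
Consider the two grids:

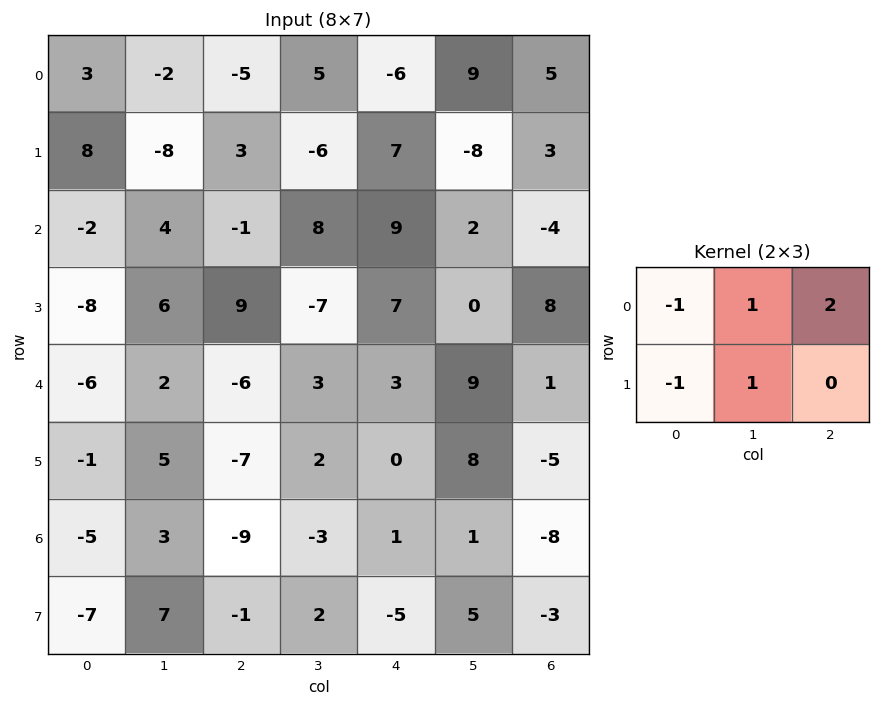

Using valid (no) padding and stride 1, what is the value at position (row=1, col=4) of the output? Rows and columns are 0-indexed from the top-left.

-16

The receptive field on the input at this output position is [7 -8 3 / 9 2 -4]. Elementwise product with the kernel and sum: 7·-1 + -8·1 + 3·2 + 9·-1 + 2·1.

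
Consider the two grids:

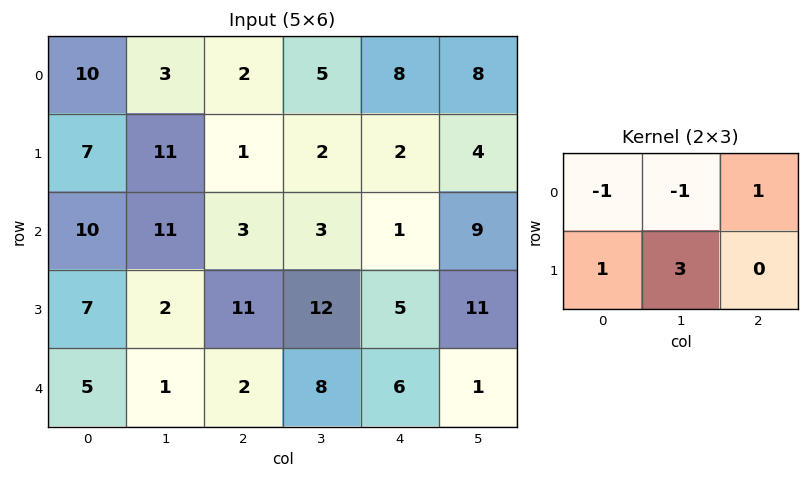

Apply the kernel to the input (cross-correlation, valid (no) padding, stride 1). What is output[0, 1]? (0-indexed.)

The receptive field on the input at this output position is [3 2 5 / 11 1 2]. Elementwise product with the kernel and sum: 3·-1 + 2·-1 + 5·1 + 11·1 + 1·3.

14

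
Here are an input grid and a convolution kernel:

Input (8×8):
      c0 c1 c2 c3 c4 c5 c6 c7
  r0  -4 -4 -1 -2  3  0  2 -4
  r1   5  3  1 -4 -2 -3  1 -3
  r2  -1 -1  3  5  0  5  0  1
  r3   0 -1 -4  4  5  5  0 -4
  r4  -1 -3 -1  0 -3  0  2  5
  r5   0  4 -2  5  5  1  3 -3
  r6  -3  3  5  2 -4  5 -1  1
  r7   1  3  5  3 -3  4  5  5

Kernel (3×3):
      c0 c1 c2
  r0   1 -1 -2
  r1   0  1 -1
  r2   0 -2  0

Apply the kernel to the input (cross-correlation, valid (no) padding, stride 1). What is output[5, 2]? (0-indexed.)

The receptive field on the input at this output position is [-2 5 5 / 5 2 -4 / 5 3 -3]. Elementwise product with the kernel and sum: -2·1 + 5·-1 + 5·-2 + 2·1 + -4·-1 + 3·-2.

-17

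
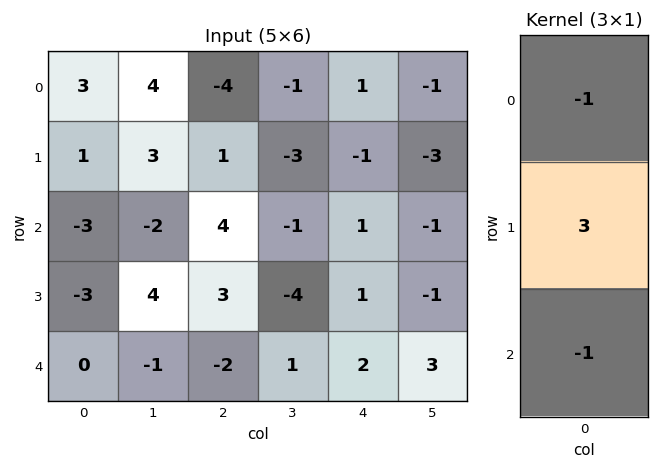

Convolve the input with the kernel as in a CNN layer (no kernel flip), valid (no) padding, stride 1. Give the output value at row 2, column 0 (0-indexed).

The receptive field on the input at this output position is [-3 / -3 / 0]. Elementwise product with the kernel and sum: -3·-1 + -3·3 + 0·-1.

-6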